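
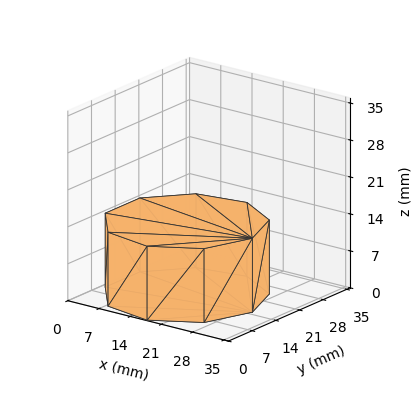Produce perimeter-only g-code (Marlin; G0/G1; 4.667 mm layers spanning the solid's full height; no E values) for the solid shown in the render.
Reading the render: the shape is a regular 9-sided prism (a cylinder approximated with 9 flat sides), circumscribed radius ≈ 15 mm, height ≈ 14 mm (dimensions read to the nearest mm from the axis ticks). For the g-code, the solid's height is divided into equal slices at the stated Δz and each level perimeter traced with G1 moves after a G0 lift.

; perimeter-only toolpath
G21 ; units = mm
G90 ; absolute positioning
G28 ; home
; layer 1
G0 Z4.667
G0 X30.000 Y15.000
G1 X26.491 Y24.642
G1 X17.605 Y29.772
G1 X7.500 Y27.990
G1 X0.905 Y20.130
G1 X0.905 Y9.870
G1 X7.500 Y2.010
G1 X17.605 Y0.228
G1 X26.491 Y5.358
G1 X30.000 Y15.000
; layer 2
G0 Z9.333
G0 X30.000 Y15.000
G1 X26.491 Y24.642
G1 X17.605 Y29.772
G1 X7.500 Y27.990
G1 X0.905 Y20.130
G1 X0.905 Y9.870
G1 X7.500 Y2.010
G1 X17.605 Y0.228
G1 X26.491 Y5.358
G1 X30.000 Y15.000
; layer 3
G0 Z14.000
G0 X30.000 Y15.000
G1 X26.491 Y24.642
G1 X17.605 Y29.772
G1 X7.500 Y27.990
G1 X0.905 Y20.130
G1 X0.905 Y9.870
G1 X7.500 Y2.010
G1 X17.605 Y0.228
G1 X26.491 Y5.358
G1 X30.000 Y15.000
M2 ; end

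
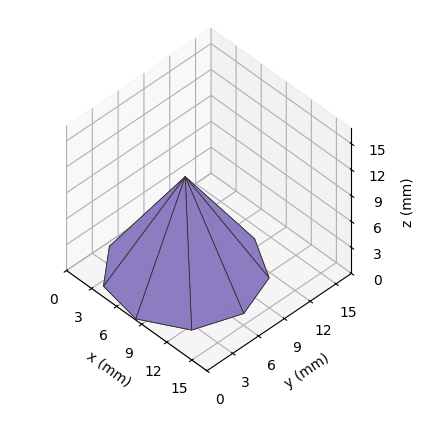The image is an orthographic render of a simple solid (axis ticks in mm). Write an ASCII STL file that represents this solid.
Reading the render: the shape is a regular 9-sided pyramid, base circumscribed radius ≈ 7 mm, apex at z ≈ 11 mm (dimensions read to the nearest mm from the axis ticks). For the STL, each face is triangulated and given an outward normal.

solid part
  facet normal 0.0000 0.0000 -1.0000
    outer loop
      vertex 8.2 13.9 0.0
      vertex 12.4 11.5 0.0
      vertex 14.0 7.0 0.0
    endloop
  endfacet
  facet normal 0.0000 0.0000 -1.0000
    outer loop
      vertex 3.5 13.1 0.0
      vertex 8.2 13.9 0.0
      vertex 14.0 7.0 0.0
    endloop
  endfacet
  facet normal 0.0000 0.0000 -1.0000
    outer loop
      vertex 0.4 9.4 0.0
      vertex 3.5 13.1 0.0
      vertex 14.0 7.0 0.0
    endloop
  endfacet
  facet normal 0.0000 0.0000 -1.0000
    outer loop
      vertex 0.4 4.6 0.0
      vertex 0.4 9.4 0.0
      vertex 14.0 7.0 0.0
    endloop
  endfacet
  facet normal 0.0000 0.0000 -1.0000
    outer loop
      vertex 3.5 0.9 0.0
      vertex 0.4 4.6 0.0
      vertex 14.0 7.0 0.0
    endloop
  endfacet
  facet normal 0.0000 0.0000 -1.0000
    outer loop
      vertex 8.2 0.1 0.0
      vertex 3.5 0.9 0.0
      vertex 14.0 7.0 0.0
    endloop
  endfacet
  facet normal 0.0000 0.0000 -1.0000
    outer loop
      vertex 12.4 2.5 0.0
      vertex 8.2 0.1 0.0
      vertex 14.0 7.0 0.0
    endloop
  endfacet
  facet normal 0.8081 0.2873 0.5142
    outer loop
      vertex 14.0 7.0 0.0
      vertex 12.4 11.5 0.0
      vertex 7.0 7.0 11.0
    endloop
  endfacet
  facet normal 0.4257 0.7449 0.5137
    outer loop
      vertex 12.4 11.5 0.0
      vertex 8.2 13.9 0.0
      vertex 7.0 7.0 11.0
    endloop
  endfacet
  facet normal -0.1439 0.8453 0.5145
    outer loop
      vertex 8.2 13.9 0.0
      vertex 3.5 13.1 0.0
      vertex 7.0 7.0 11.0
    endloop
  endfacet
  facet normal -0.6573 0.5507 0.5145
    outer loop
      vertex 3.5 13.1 0.0
      vertex 0.4 9.4 0.0
      vertex 7.0 7.0 11.0
    endloop
  endfacet
  facet normal -0.8575 0.0000 0.5145
    outer loop
      vertex 0.4 9.4 0.0
      vertex 0.4 4.6 0.0
      vertex 7.0 7.0 11.0
    endloop
  endfacet
  facet normal -0.6573 -0.5507 0.5145
    outer loop
      vertex 0.4 4.6 0.0
      vertex 3.5 0.9 0.0
      vertex 7.0 7.0 11.0
    endloop
  endfacet
  facet normal -0.1439 -0.8453 0.5145
    outer loop
      vertex 3.5 0.9 0.0
      vertex 8.2 0.1 0.0
      vertex 7.0 7.0 11.0
    endloop
  endfacet
  facet normal 0.4257 -0.7449 0.5137
    outer loop
      vertex 8.2 0.1 0.0
      vertex 12.4 2.5 0.0
      vertex 7.0 7.0 11.0
    endloop
  endfacet
  facet normal 0.8081 -0.2873 0.5142
    outer loop
      vertex 12.4 2.5 0.0
      vertex 14.0 7.0 0.0
      vertex 7.0 7.0 11.0
    endloop
  endfacet
endsolid part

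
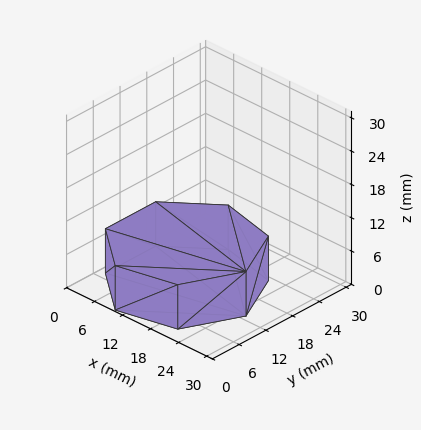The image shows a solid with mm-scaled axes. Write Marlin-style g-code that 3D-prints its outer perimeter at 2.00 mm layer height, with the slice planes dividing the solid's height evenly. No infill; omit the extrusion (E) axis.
Reading the render: the shape is a regular 7-sided prism (a cylinder approximated with 7 flat sides), circumscribed radius ≈ 13 mm, height ≈ 8 mm (dimensions read to the nearest mm from the axis ticks). For the g-code, the solid's height is divided into equal slices at the stated Δz and each level perimeter traced with G1 moves after a G0 lift.

; perimeter-only toolpath
G21 ; units = mm
G90 ; absolute positioning
G28 ; home
; layer 1
G0 Z2.00
G0 X26.00 Y13.00
G1 X21.11 Y23.16
G1 X10.11 Y25.67
G1 X1.29 Y18.64
G1 X1.29 Y7.36
G1 X10.11 Y0.33
G1 X21.11 Y2.84
G1 X26.00 Y13.00
; layer 2
G0 Z4.00
G0 X26.00 Y13.00
G1 X21.11 Y23.16
G1 X10.11 Y25.67
G1 X1.29 Y18.64
G1 X1.29 Y7.36
G1 X10.11 Y0.33
G1 X21.11 Y2.84
G1 X26.00 Y13.00
; layer 3
G0 Z6.00
G0 X26.00 Y13.00
G1 X21.11 Y23.16
G1 X10.11 Y25.67
G1 X1.29 Y18.64
G1 X1.29 Y7.36
G1 X10.11 Y0.33
G1 X21.11 Y2.84
G1 X26.00 Y13.00
; layer 4
G0 Z8.00
G0 X26.00 Y13.00
G1 X21.11 Y23.16
G1 X10.11 Y25.67
G1 X1.29 Y18.64
G1 X1.29 Y7.36
G1 X10.11 Y0.33
G1 X21.11 Y2.84
G1 X26.00 Y13.00
M2 ; end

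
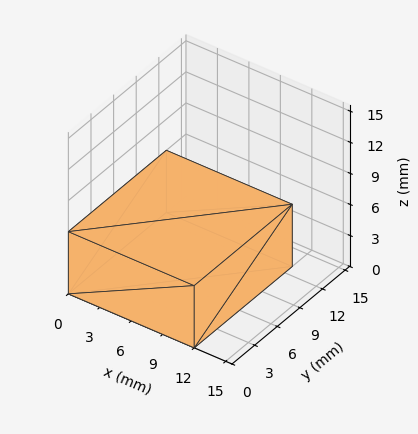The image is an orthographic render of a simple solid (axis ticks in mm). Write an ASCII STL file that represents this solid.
Reading the render: the shape is a rectangular box, roughly 12 × 13 mm footprint and 6 mm tall (dimensions read to the nearest mm from the axis ticks). For the STL, each face is triangulated and given an outward normal.

solid part
  facet normal 0.0000 0.0000 -1.0000
    outer loop
      vertex 12.0 13.0 0.0
      vertex 12.0 0.0 0.0
      vertex 0.0 0.0 0.0
    endloop
  endfacet
  facet normal 0.0000 0.0000 -1.0000
    outer loop
      vertex 0.0 13.0 0.0
      vertex 12.0 13.0 0.0
      vertex 0.0 0.0 0.0
    endloop
  endfacet
  facet normal 0.0000 0.0000 1.0000
    outer loop
      vertex 0.0 0.0 6.0
      vertex 12.0 0.0 6.0
      vertex 12.0 13.0 6.0
    endloop
  endfacet
  facet normal 0.0000 0.0000 1.0000
    outer loop
      vertex 0.0 0.0 6.0
      vertex 12.0 13.0 6.0
      vertex 0.0 13.0 6.0
    endloop
  endfacet
  facet normal 0.0000 -1.0000 0.0000
    outer loop
      vertex 0.0 0.0 0.0
      vertex 12.0 0.0 0.0
      vertex 12.0 0.0 6.0
    endloop
  endfacet
  facet normal 0.0000 -1.0000 0.0000
    outer loop
      vertex 0.0 0.0 0.0
      vertex 12.0 0.0 6.0
      vertex 0.0 0.0 6.0
    endloop
  endfacet
  facet normal 0.0000 1.0000 0.0000
    outer loop
      vertex 12.0 13.0 6.0
      vertex 12.0 13.0 0.0
      vertex 0.0 13.0 0.0
    endloop
  endfacet
  facet normal 0.0000 1.0000 0.0000
    outer loop
      vertex 0.0 13.0 6.0
      vertex 12.0 13.0 6.0
      vertex 0.0 13.0 0.0
    endloop
  endfacet
  facet normal -1.0000 0.0000 0.0000
    outer loop
      vertex 0.0 13.0 6.0
      vertex 0.0 13.0 0.0
      vertex 0.0 0.0 0.0
    endloop
  endfacet
  facet normal -1.0000 0.0000 0.0000
    outer loop
      vertex 0.0 0.0 6.0
      vertex 0.0 13.0 6.0
      vertex 0.0 0.0 0.0
    endloop
  endfacet
  facet normal 1.0000 0.0000 0.0000
    outer loop
      vertex 12.0 0.0 0.0
      vertex 12.0 13.0 0.0
      vertex 12.0 13.0 6.0
    endloop
  endfacet
  facet normal 1.0000 0.0000 0.0000
    outer loop
      vertex 12.0 0.0 0.0
      vertex 12.0 13.0 6.0
      vertex 12.0 0.0 6.0
    endloop
  endfacet
endsolid part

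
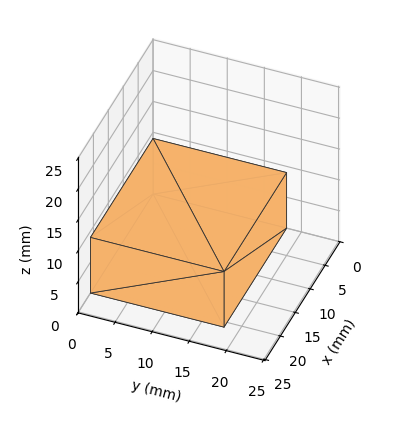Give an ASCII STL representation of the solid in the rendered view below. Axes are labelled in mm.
Reading the render: the shape is a rectangular box, roughly 21 × 18 mm footprint and 9 mm tall (dimensions read to the nearest mm from the axis ticks). For the STL, each face is triangulated and given an outward normal.

solid part
  facet normal 0.0000 0.0000 -1.0000
    outer loop
      vertex 21.00 18.00 0.00
      vertex 21.00 0.00 0.00
      vertex 0.00 0.00 0.00
    endloop
  endfacet
  facet normal 0.0000 0.0000 -1.0000
    outer loop
      vertex 0.00 18.00 0.00
      vertex 21.00 18.00 0.00
      vertex 0.00 0.00 0.00
    endloop
  endfacet
  facet normal 0.0000 0.0000 1.0000
    outer loop
      vertex 0.00 0.00 9.00
      vertex 21.00 0.00 9.00
      vertex 21.00 18.00 9.00
    endloop
  endfacet
  facet normal 0.0000 0.0000 1.0000
    outer loop
      vertex 0.00 0.00 9.00
      vertex 21.00 18.00 9.00
      vertex 0.00 18.00 9.00
    endloop
  endfacet
  facet normal 0.0000 -1.0000 0.0000
    outer loop
      vertex 0.00 0.00 0.00
      vertex 21.00 0.00 0.00
      vertex 21.00 0.00 9.00
    endloop
  endfacet
  facet normal 0.0000 -1.0000 0.0000
    outer loop
      vertex 0.00 0.00 0.00
      vertex 21.00 0.00 9.00
      vertex 0.00 0.00 9.00
    endloop
  endfacet
  facet normal 0.0000 1.0000 0.0000
    outer loop
      vertex 21.00 18.00 9.00
      vertex 21.00 18.00 0.00
      vertex 0.00 18.00 0.00
    endloop
  endfacet
  facet normal 0.0000 1.0000 0.0000
    outer loop
      vertex 0.00 18.00 9.00
      vertex 21.00 18.00 9.00
      vertex 0.00 18.00 0.00
    endloop
  endfacet
  facet normal -1.0000 0.0000 0.0000
    outer loop
      vertex 0.00 18.00 9.00
      vertex 0.00 18.00 0.00
      vertex 0.00 0.00 0.00
    endloop
  endfacet
  facet normal -1.0000 0.0000 0.0000
    outer loop
      vertex 0.00 0.00 9.00
      vertex 0.00 18.00 9.00
      vertex 0.00 0.00 0.00
    endloop
  endfacet
  facet normal 1.0000 0.0000 0.0000
    outer loop
      vertex 21.00 0.00 0.00
      vertex 21.00 18.00 0.00
      vertex 21.00 18.00 9.00
    endloop
  endfacet
  facet normal 1.0000 0.0000 0.0000
    outer loop
      vertex 21.00 0.00 0.00
      vertex 21.00 18.00 9.00
      vertex 21.00 0.00 9.00
    endloop
  endfacet
endsolid part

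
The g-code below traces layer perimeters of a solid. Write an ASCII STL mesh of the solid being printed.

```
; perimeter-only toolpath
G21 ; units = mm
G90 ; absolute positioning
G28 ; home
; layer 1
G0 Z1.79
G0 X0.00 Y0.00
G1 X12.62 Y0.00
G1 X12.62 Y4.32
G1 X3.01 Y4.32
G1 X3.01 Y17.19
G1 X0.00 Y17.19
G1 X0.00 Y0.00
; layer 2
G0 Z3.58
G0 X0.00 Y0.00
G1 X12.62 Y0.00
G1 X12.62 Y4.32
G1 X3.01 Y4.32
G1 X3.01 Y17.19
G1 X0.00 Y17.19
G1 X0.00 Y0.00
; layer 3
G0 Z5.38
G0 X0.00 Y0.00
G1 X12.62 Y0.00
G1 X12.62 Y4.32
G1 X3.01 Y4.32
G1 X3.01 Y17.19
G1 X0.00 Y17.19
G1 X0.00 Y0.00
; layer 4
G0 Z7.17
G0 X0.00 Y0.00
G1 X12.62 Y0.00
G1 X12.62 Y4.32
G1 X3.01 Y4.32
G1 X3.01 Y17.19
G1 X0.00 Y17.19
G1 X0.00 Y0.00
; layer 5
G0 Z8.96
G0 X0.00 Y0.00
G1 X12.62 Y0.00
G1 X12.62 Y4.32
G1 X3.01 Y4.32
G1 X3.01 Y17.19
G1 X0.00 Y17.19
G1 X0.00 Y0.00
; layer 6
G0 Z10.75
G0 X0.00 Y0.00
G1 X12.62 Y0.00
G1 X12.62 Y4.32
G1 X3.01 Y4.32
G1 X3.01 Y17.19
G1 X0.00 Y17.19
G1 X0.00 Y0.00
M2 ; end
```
solid part
  facet normal 0.0000 0.0000 -1.0000
    outer loop
      vertex 12.62 4.32 0.00
      vertex 12.62 0.00 0.00
      vertex 0.00 0.00 0.00
    endloop
  endfacet
  facet normal 0.0000 0.0000 -1.0000
    outer loop
      vertex 3.01 4.32 0.00
      vertex 12.62 4.32 0.00
      vertex 0.00 0.00 0.00
    endloop
  endfacet
  facet normal 0.0000 0.0000 -1.0000
    outer loop
      vertex 3.01 17.19 0.00
      vertex 3.01 4.32 0.00
      vertex 0.00 0.00 0.00
    endloop
  endfacet
  facet normal 0.0000 0.0000 -1.0000
    outer loop
      vertex 0.00 17.19 0.00
      vertex 3.01 17.19 0.00
      vertex 0.00 0.00 0.00
    endloop
  endfacet
  facet normal 0.0000 0.0000 1.0000
    outer loop
      vertex 0.00 0.00 10.75
      vertex 12.62 0.00 10.75
      vertex 12.62 4.32 10.75
    endloop
  endfacet
  facet normal 0.0000 0.0000 1.0000
    outer loop
      vertex 0.00 0.00 10.75
      vertex 12.62 4.32 10.75
      vertex 3.01 4.32 10.75
    endloop
  endfacet
  facet normal 0.0000 0.0000 1.0000
    outer loop
      vertex 0.00 0.00 10.75
      vertex 3.01 4.32 10.75
      vertex 3.01 17.19 10.75
    endloop
  endfacet
  facet normal 0.0000 0.0000 1.0000
    outer loop
      vertex 0.00 0.00 10.75
      vertex 3.01 17.19 10.75
      vertex 0.00 17.19 10.75
    endloop
  endfacet
  facet normal 0.0000 -1.0000 0.0000
    outer loop
      vertex 0.00 0.00 0.00
      vertex 12.62 0.00 0.00
      vertex 12.62 0.00 10.75
    endloop
  endfacet
  facet normal 0.0000 -1.0000 0.0000
    outer loop
      vertex 0.00 0.00 0.00
      vertex 12.62 0.00 10.75
      vertex 0.00 0.00 10.75
    endloop
  endfacet
  facet normal 1.0000 0.0000 0.0000
    outer loop
      vertex 12.62 0.00 0.00
      vertex 12.62 4.32 0.00
      vertex 12.62 4.32 10.75
    endloop
  endfacet
  facet normal 1.0000 0.0000 0.0000
    outer loop
      vertex 12.62 0.00 0.00
      vertex 12.62 4.32 10.75
      vertex 12.62 0.00 10.75
    endloop
  endfacet
  facet normal 0.0000 1.0000 0.0000
    outer loop
      vertex 12.62 4.32 0.00
      vertex 3.01 4.32 0.00
      vertex 3.01 4.32 10.75
    endloop
  endfacet
  facet normal 0.0000 1.0000 0.0000
    outer loop
      vertex 12.62 4.32 0.00
      vertex 3.01 4.32 10.75
      vertex 12.62 4.32 10.75
    endloop
  endfacet
  facet normal 1.0000 0.0000 0.0000
    outer loop
      vertex 3.01 4.32 0.00
      vertex 3.01 17.19 0.00
      vertex 3.01 17.19 10.75
    endloop
  endfacet
  facet normal 1.0000 0.0000 0.0000
    outer loop
      vertex 3.01 4.32 0.00
      vertex 3.01 17.19 10.75
      vertex 3.01 4.32 10.75
    endloop
  endfacet
  facet normal 0.0000 1.0000 0.0000
    outer loop
      vertex 3.01 17.19 0.00
      vertex 0.00 17.19 0.00
      vertex 0.00 17.19 10.75
    endloop
  endfacet
  facet normal 0.0000 1.0000 0.0000
    outer loop
      vertex 3.01 17.19 0.00
      vertex 0.00 17.19 10.75
      vertex 3.01 17.19 10.75
    endloop
  endfacet
  facet normal -1.0000 0.0000 0.0000
    outer loop
      vertex 0.00 17.19 0.00
      vertex 0.00 0.00 0.00
      vertex 0.00 0.00 10.75
    endloop
  endfacet
  facet normal -1.0000 0.0000 0.0000
    outer loop
      vertex 0.00 17.19 0.00
      vertex 0.00 0.00 10.75
      vertex 0.00 17.19 10.75
    endloop
  endfacet
endsolid part

The G0 Z moves step by Δz≈1.79 mm. Every layer's G1 loop is the same polygon, so the solid is a straight extrusion of it from z=0 to z≈10.8. Closing with flat bottom and top caps and triangulating gives 20 facets — an L-shaped prism: outer 12.6 × 17.2 mm, arm thicknesses ≈ 4.32 mm (horizontal) and 3.01 mm (vertical), extruded 10.8 mm in z.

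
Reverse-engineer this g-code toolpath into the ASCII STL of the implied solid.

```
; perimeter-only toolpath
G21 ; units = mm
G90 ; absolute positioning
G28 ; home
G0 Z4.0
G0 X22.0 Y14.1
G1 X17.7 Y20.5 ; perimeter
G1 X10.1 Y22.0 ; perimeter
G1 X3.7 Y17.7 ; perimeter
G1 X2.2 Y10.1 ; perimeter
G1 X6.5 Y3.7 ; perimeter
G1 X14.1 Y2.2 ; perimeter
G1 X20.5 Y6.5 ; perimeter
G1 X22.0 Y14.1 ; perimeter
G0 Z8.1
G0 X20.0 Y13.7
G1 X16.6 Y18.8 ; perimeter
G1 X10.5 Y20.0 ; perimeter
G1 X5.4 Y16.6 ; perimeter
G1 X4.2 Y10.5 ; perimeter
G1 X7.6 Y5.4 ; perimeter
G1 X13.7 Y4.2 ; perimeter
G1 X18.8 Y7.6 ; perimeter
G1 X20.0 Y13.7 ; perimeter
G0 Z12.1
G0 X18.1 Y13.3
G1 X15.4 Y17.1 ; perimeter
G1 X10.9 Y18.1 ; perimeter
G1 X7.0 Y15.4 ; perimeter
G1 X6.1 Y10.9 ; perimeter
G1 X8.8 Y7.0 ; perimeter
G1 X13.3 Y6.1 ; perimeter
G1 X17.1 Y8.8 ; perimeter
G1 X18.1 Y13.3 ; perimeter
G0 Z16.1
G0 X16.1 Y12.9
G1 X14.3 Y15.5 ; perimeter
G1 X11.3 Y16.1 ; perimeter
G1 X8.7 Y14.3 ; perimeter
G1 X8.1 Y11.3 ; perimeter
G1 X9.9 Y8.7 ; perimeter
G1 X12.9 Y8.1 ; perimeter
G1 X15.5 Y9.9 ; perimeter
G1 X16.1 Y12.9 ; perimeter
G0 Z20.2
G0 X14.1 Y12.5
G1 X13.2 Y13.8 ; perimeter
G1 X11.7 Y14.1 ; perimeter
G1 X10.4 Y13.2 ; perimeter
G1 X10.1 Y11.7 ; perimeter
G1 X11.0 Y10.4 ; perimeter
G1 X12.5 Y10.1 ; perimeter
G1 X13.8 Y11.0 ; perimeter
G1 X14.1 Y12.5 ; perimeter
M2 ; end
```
solid part
  facet normal 0.0000 0.0000 -1.0000
    outer loop
      vertex 9.7 24.0 0.0
      vertex 18.8 22.2 0.0
      vertex 24.0 14.5 0.0
    endloop
  endfacet
  facet normal 0.0000 0.0000 -1.0000
    outer loop
      vertex 2.0 18.8 0.0
      vertex 9.7 24.0 0.0
      vertex 24.0 14.5 0.0
    endloop
  endfacet
  facet normal 0.0000 0.0000 -1.0000
    outer loop
      vertex 0.2 9.7 0.0
      vertex 2.0 18.8 0.0
      vertex 24.0 14.5 0.0
    endloop
  endfacet
  facet normal 0.0000 0.0000 -1.0000
    outer loop
      vertex 5.4 2.0 0.0
      vertex 0.2 9.7 0.0
      vertex 24.0 14.5 0.0
    endloop
  endfacet
  facet normal 0.0000 0.0000 -1.0000
    outer loop
      vertex 14.5 0.2 0.0
      vertex 5.4 2.0 0.0
      vertex 24.0 14.5 0.0
    endloop
  endfacet
  facet normal 0.0000 0.0000 -1.0000
    outer loop
      vertex 22.2 5.4 0.0
      vertex 14.5 0.2 0.0
      vertex 24.0 14.5 0.0
    endloop
  endfacet
  facet normal 0.7520 0.5079 0.4202
    outer loop
      vertex 24.0 14.5 0.0
      vertex 18.8 22.2 0.0
      vertex 12.1 12.1 24.2
    endloop
  endfacet
  facet normal 0.1761 0.8902 0.4203
    outer loop
      vertex 18.8 22.2 0.0
      vertex 9.7 24.0 0.0
      vertex 12.1 12.1 24.2
    endloop
  endfacet
  facet normal -0.5079 0.7520 0.4202
    outer loop
      vertex 9.7 24.0 0.0
      vertex 2.0 18.8 0.0
      vertex 12.1 12.1 24.2
    endloop
  endfacet
  facet normal -0.8902 0.1761 0.4203
    outer loop
      vertex 2.0 18.8 0.0
      vertex 0.2 9.7 0.0
      vertex 12.1 12.1 24.2
    endloop
  endfacet
  facet normal -0.7520 -0.5079 0.4202
    outer loop
      vertex 0.2 9.7 0.0
      vertex 5.4 2.0 0.0
      vertex 12.1 12.1 24.2
    endloop
  endfacet
  facet normal -0.1761 -0.8902 0.4203
    outer loop
      vertex 5.4 2.0 0.0
      vertex 14.5 0.2 0.0
      vertex 12.1 12.1 24.2
    endloop
  endfacet
  facet normal 0.5079 -0.7520 0.4202
    outer loop
      vertex 14.5 0.2 0.0
      vertex 22.2 5.4 0.0
      vertex 12.1 12.1 24.2
    endloop
  endfacet
  facet normal 0.8902 -0.1761 0.4203
    outer loop
      vertex 22.2 5.4 0.0
      vertex 24.0 14.5 0.0
      vertex 12.1 12.1 24.2
    endloop
  endfacet
endsolid part

The G0 Z moves step by Δz≈4.0 mm. The G1 loops shrink linearly with z, so the solid tapers from its base footprint up to z≈24.2. Closing with a flat bottom cap and the tapered top and triangulating gives 14 facets — a regular 8-sided pyramid, base circumscribed radius ≈ 12.1 mm, apex at z ≈ 24.2 mm.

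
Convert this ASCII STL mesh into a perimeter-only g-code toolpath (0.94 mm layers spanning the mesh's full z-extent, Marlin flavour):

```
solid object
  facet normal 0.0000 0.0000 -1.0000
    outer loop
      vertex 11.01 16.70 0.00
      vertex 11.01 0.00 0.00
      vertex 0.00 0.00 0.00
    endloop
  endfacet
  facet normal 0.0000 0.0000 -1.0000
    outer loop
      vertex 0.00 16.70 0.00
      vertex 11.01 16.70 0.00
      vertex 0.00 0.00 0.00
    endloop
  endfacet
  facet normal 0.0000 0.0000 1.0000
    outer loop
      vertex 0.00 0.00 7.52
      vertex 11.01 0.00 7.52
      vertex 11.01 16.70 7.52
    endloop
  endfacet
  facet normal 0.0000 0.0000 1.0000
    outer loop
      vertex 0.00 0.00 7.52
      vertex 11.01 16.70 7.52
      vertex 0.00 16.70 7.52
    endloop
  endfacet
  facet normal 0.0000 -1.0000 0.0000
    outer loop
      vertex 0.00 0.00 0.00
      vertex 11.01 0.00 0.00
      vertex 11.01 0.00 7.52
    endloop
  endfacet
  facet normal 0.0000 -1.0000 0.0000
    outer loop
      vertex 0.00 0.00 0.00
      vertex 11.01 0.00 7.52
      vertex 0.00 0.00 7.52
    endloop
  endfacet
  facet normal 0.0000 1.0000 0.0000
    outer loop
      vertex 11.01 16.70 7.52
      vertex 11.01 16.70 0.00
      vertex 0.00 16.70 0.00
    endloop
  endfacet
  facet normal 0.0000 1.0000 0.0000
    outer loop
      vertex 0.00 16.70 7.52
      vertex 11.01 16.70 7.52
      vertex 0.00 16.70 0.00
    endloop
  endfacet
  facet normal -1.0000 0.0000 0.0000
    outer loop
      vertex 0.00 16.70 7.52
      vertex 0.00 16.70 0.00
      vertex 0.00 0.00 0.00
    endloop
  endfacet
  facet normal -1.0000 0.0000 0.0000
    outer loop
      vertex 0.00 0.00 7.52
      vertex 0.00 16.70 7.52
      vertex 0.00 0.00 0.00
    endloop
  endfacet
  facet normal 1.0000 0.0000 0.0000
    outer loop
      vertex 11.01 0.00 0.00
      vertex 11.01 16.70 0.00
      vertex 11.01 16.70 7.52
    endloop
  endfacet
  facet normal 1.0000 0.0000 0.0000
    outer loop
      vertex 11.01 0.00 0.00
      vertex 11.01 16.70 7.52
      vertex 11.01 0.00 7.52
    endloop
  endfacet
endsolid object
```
; perimeter-only toolpath
G21 ; units = mm
G90 ; absolute positioning
G28 ; home
; layer 1
G0 Z0.94
G0 X0.00 Y0.00
G1 X11.01 Y0.00
G1 X11.01 Y16.70
G1 X0.00 Y16.70
G1 X0.00 Y0.00
; layer 2
G0 Z1.88
G0 X0.00 Y0.00
G1 X11.01 Y0.00
G1 X11.01 Y16.70
G1 X0.00 Y16.70
G1 X0.00 Y0.00
; layer 3
G0 Z2.82
G0 X0.00 Y0.00
G1 X11.01 Y0.00
G1 X11.01 Y16.70
G1 X0.00 Y16.70
G1 X0.00 Y0.00
; layer 4
G0 Z3.76
G0 X0.00 Y0.00
G1 X11.01 Y0.00
G1 X11.01 Y16.70
G1 X0.00 Y16.70
G1 X0.00 Y0.00
; layer 5
G0 Z4.70
G0 X0.00 Y0.00
G1 X11.01 Y0.00
G1 X11.01 Y16.70
G1 X0.00 Y16.70
G1 X0.00 Y0.00
; layer 6
G0 Z5.64
G0 X0.00 Y0.00
G1 X11.01 Y0.00
G1 X11.01 Y16.70
G1 X0.00 Y16.70
G1 X0.00 Y0.00
; layer 7
G0 Z6.58
G0 X0.00 Y0.00
G1 X11.01 Y0.00
G1 X11.01 Y16.70
G1 X0.00 Y16.70
G1 X0.00 Y0.00
; layer 8
G0 Z7.52
G0 X0.00 Y0.00
G1 X11.01 Y0.00
G1 X11.01 Y16.70
G1 X0.00 Y16.70
G1 X0.00 Y0.00
M2 ; end

The solid is a rectangular box, roughly 11 × 16.7 mm footprint and 7.52 mm tall. Slicing at Δz = 0.94 mm — 8 equal slices spanning the solid's height, so layer i sits at z = i·h/8 — gives 8 non-empty perimeters. Each is a 4-segment closed polygon; G0 lifts to the layer z and rapids to the start vertex, then G1 traces the edges.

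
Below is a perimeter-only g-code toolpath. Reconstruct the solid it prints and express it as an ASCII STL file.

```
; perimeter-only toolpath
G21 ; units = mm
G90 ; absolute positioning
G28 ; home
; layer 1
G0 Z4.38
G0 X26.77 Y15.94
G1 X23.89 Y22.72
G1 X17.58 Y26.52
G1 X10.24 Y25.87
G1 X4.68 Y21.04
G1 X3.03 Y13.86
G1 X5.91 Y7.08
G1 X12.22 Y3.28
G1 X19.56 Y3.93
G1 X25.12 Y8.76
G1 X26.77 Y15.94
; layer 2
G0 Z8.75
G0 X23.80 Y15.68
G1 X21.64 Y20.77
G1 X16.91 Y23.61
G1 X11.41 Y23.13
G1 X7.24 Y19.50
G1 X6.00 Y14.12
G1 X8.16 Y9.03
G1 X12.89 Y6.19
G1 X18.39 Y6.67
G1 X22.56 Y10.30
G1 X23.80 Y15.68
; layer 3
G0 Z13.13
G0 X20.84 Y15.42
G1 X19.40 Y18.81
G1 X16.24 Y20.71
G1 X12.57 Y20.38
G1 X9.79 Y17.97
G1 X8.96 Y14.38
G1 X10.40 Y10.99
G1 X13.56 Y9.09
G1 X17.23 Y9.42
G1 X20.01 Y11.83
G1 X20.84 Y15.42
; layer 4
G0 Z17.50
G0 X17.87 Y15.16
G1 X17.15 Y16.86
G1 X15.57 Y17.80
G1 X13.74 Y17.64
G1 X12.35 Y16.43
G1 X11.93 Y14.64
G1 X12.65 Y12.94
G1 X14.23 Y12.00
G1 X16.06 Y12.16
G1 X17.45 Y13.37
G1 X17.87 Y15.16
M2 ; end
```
solid part
  facet normal 0.0000 0.0000 -1.0000
    outer loop
      vertex 18.25 29.42 0.00
      vertex 26.14 24.68 0.00
      vertex 29.74 16.20 0.00
    endloop
  endfacet
  facet normal 0.0000 0.0000 -1.0000
    outer loop
      vertex 9.08 28.61 0.00
      vertex 18.25 29.42 0.00
      vertex 29.74 16.20 0.00
    endloop
  endfacet
  facet normal 0.0000 0.0000 -1.0000
    outer loop
      vertex 2.13 22.57 0.00
      vertex 9.08 28.61 0.00
      vertex 29.74 16.20 0.00
    endloop
  endfacet
  facet normal 0.0000 0.0000 -1.0000
    outer loop
      vertex 0.06 13.60 0.00
      vertex 2.13 22.57 0.00
      vertex 29.74 16.20 0.00
    endloop
  endfacet
  facet normal 0.0000 0.0000 -1.0000
    outer loop
      vertex 3.66 5.12 0.00
      vertex 0.06 13.60 0.00
      vertex 29.74 16.20 0.00
    endloop
  endfacet
  facet normal 0.0000 0.0000 -1.0000
    outer loop
      vertex 11.55 0.38 0.00
      vertex 3.66 5.12 0.00
      vertex 29.74 16.20 0.00
    endloop
  endfacet
  facet normal 0.0000 0.0000 -1.0000
    outer loop
      vertex 20.72 1.19 0.00
      vertex 11.55 0.38 0.00
      vertex 29.74 16.20 0.00
    endloop
  endfacet
  facet normal 0.0000 0.0000 -1.0000
    outer loop
      vertex 27.67 7.23 0.00
      vertex 20.72 1.19 0.00
      vertex 29.74 16.20 0.00
    endloop
  endfacet
  facet normal 0.7726 0.3280 0.5435
    outer loop
      vertex 29.74 16.20 0.00
      vertex 26.14 24.68 0.00
      vertex 14.90 14.90 21.88
    endloop
  endfacet
  facet normal 0.4322 0.7195 0.5436
    outer loop
      vertex 26.14 24.68 0.00
      vertex 18.25 29.42 0.00
      vertex 14.90 14.90 21.88
    endloop
  endfacet
  facet normal -0.0739 0.8361 0.5436
    outer loop
      vertex 18.25 29.42 0.00
      vertex 9.08 28.61 0.00
      vertex 14.90 14.90 21.88
    endloop
  endfacet
  facet normal -0.5506 0.6336 0.5435
    outer loop
      vertex 9.08 28.61 0.00
      vertex 2.13 22.57 0.00
      vertex 14.90 14.90 21.88
    endloop
  endfacet
  facet normal -0.8179 0.1887 0.5435
    outer loop
      vertex 2.13 22.57 0.00
      vertex 0.06 13.60 0.00
      vertex 14.90 14.90 21.88
    endloop
  endfacet
  facet normal -0.7726 -0.3280 0.5435
    outer loop
      vertex 0.06 13.60 0.00
      vertex 3.66 5.12 0.00
      vertex 14.90 14.90 21.88
    endloop
  endfacet
  facet normal -0.4322 -0.7195 0.5436
    outer loop
      vertex 3.66 5.12 0.00
      vertex 11.55 0.38 0.00
      vertex 14.90 14.90 21.88
    endloop
  endfacet
  facet normal 0.0739 -0.8361 0.5436
    outer loop
      vertex 11.55 0.38 0.00
      vertex 20.72 1.19 0.00
      vertex 14.90 14.90 21.88
    endloop
  endfacet
  facet normal 0.5506 -0.6336 0.5435
    outer loop
      vertex 20.72 1.19 0.00
      vertex 27.67 7.23 0.00
      vertex 14.90 14.90 21.88
    endloop
  endfacet
  facet normal 0.8179 -0.1887 0.5435
    outer loop
      vertex 27.67 7.23 0.00
      vertex 29.74 16.20 0.00
      vertex 14.90 14.90 21.88
    endloop
  endfacet
endsolid part

The G0 Z moves step by Δz≈4.38 mm. The G1 loops shrink linearly with z, so the solid tapers from its base footprint up to z≈21.9. Closing with a flat bottom cap and the tapered top and triangulating gives 18 facets — a regular 10-sided pyramid, base circumscribed radius ≈ 14.9 mm, apex at z ≈ 21.9 mm.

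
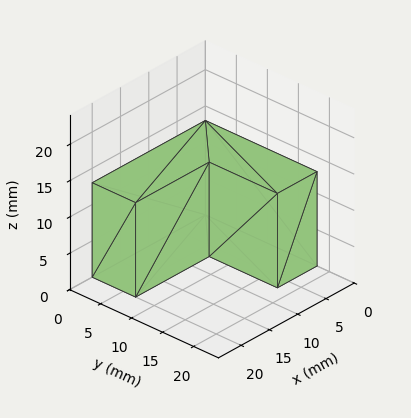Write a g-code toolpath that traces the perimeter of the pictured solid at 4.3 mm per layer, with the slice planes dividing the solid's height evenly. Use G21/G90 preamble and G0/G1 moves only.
Reading the render: the shape is an L-shaped prism: outer 20 × 18 mm, arm thicknesses ≈ 7 mm (horizontal) and 7 mm (vertical), extruded 13 mm in z (dimensions read to the nearest mm from the axis ticks). For the g-code, the solid's height is divided into equal slices at the stated Δz and each level perimeter traced with G1 moves after a G0 lift.

; perimeter-only toolpath
G21 ; units = mm
G90 ; absolute positioning
G28 ; home
; layer 1
G0 Z4.3
G0 X0.0 Y0.0
G1 X20.0 Y0.0
G1 X20.0 Y7.0
G1 X7.0 Y7.0
G1 X7.0 Y18.0
G1 X0.0 Y18.0
G1 X0.0 Y0.0
; layer 2
G0 Z8.7
G0 X0.0 Y0.0
G1 X20.0 Y0.0
G1 X20.0 Y7.0
G1 X7.0 Y7.0
G1 X7.0 Y18.0
G1 X0.0 Y18.0
G1 X0.0 Y0.0
; layer 3
G0 Z13.0
G0 X0.0 Y0.0
G1 X20.0 Y0.0
G1 X20.0 Y7.0
G1 X7.0 Y7.0
G1 X7.0 Y18.0
G1 X0.0 Y18.0
G1 X0.0 Y0.0
M2 ; end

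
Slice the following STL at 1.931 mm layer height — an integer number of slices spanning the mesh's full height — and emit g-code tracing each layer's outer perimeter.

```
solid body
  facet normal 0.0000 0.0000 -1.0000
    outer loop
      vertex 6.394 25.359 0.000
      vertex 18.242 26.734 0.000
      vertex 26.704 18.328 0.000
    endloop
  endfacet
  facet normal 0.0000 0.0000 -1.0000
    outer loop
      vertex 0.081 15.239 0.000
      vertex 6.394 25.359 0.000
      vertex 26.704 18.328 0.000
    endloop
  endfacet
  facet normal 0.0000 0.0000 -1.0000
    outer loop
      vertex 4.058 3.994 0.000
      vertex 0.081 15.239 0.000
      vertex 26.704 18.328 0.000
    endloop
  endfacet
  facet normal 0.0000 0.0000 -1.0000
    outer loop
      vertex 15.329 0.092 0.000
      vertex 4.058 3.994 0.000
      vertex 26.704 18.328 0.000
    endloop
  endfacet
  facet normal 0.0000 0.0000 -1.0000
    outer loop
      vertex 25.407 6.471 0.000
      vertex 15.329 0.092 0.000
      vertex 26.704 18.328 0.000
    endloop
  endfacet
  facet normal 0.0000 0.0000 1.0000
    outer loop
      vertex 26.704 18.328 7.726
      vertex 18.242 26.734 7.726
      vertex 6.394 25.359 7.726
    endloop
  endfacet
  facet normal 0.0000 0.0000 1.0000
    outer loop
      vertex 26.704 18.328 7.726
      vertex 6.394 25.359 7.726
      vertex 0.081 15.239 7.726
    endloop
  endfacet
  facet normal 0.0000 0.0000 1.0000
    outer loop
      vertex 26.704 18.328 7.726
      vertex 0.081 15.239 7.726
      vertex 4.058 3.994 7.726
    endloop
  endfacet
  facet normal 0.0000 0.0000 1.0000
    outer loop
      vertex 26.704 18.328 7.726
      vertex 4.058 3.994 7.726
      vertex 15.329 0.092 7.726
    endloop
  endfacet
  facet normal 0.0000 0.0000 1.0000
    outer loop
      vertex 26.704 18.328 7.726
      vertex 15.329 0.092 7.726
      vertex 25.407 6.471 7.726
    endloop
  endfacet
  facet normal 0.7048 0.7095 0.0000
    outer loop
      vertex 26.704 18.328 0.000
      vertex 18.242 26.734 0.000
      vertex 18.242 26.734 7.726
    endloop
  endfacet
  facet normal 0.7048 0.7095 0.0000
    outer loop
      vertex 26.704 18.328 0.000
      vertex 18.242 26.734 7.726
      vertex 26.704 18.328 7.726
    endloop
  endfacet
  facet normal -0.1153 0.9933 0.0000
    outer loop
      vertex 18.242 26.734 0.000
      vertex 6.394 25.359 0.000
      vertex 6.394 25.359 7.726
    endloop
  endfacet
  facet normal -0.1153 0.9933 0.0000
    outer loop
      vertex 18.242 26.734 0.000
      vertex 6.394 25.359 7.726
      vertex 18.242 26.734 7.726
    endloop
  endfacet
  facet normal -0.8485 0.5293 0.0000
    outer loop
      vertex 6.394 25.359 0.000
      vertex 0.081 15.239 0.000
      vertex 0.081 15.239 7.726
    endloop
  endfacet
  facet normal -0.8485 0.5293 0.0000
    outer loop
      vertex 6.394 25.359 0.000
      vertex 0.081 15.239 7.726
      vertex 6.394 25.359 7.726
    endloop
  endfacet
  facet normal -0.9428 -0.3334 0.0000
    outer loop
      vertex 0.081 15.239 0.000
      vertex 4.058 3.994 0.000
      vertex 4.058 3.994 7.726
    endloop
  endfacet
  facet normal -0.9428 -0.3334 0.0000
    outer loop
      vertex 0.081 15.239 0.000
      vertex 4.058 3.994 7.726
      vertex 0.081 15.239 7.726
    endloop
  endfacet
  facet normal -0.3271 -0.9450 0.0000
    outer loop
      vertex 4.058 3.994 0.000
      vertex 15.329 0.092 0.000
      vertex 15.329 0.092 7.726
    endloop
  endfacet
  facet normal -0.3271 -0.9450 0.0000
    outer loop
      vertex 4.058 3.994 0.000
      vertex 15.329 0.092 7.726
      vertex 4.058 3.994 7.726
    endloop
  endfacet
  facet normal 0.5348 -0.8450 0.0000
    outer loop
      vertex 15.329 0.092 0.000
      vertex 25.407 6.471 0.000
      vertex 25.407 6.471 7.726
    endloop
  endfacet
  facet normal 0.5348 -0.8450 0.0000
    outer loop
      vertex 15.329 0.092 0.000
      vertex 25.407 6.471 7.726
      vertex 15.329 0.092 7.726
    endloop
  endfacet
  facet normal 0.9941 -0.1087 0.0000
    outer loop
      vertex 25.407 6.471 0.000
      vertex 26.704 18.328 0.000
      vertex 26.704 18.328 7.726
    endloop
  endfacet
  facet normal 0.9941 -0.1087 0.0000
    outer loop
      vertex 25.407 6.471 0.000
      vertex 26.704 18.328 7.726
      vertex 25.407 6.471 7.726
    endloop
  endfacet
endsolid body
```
; perimeter-only toolpath
G21 ; units = mm
G90 ; absolute positioning
G28 ; home
; layer 1
G0 Z1.931
G0 X26.704 Y18.328
G1 X18.242 Y26.734
G1 X6.394 Y25.359
G1 X0.081 Y15.239
G1 X4.058 Y3.994
G1 X15.329 Y0.092
G1 X25.407 Y6.471
G1 X26.704 Y18.328
; layer 2
G0 Z3.863
G0 X26.704 Y18.328
G1 X18.242 Y26.734
G1 X6.394 Y25.359
G1 X0.081 Y15.239
G1 X4.058 Y3.994
G1 X15.329 Y0.092
G1 X25.407 Y6.471
G1 X26.704 Y18.328
; layer 3
G0 Z5.795
G0 X26.704 Y18.328
G1 X18.242 Y26.734
G1 X6.394 Y25.359
G1 X0.081 Y15.239
G1 X4.058 Y3.994
G1 X15.329 Y0.092
G1 X25.407 Y6.471
G1 X26.704 Y18.328
; layer 4
G0 Z7.726
G0 X26.704 Y18.328
G1 X18.242 Y26.734
G1 X6.394 Y25.359
G1 X0.081 Y15.239
G1 X4.058 Y3.994
G1 X15.329 Y0.092
G1 X25.407 Y6.471
G1 X26.704 Y18.328
M2 ; end

The solid is a regular 7-sided prism (a cylinder approximated with 7 flat sides), circumscribed radius ≈ 13.7 mm, height ≈ 7.73 mm. Slicing at Δz = 1.931 mm — 4 equal slices spanning the solid's height, so layer i sits at z = i·h/4 — gives 4 non-empty perimeters. Each is a 7-segment closed polygon; G0 lifts to the layer z and rapids to the start vertex, then G1 traces the edges.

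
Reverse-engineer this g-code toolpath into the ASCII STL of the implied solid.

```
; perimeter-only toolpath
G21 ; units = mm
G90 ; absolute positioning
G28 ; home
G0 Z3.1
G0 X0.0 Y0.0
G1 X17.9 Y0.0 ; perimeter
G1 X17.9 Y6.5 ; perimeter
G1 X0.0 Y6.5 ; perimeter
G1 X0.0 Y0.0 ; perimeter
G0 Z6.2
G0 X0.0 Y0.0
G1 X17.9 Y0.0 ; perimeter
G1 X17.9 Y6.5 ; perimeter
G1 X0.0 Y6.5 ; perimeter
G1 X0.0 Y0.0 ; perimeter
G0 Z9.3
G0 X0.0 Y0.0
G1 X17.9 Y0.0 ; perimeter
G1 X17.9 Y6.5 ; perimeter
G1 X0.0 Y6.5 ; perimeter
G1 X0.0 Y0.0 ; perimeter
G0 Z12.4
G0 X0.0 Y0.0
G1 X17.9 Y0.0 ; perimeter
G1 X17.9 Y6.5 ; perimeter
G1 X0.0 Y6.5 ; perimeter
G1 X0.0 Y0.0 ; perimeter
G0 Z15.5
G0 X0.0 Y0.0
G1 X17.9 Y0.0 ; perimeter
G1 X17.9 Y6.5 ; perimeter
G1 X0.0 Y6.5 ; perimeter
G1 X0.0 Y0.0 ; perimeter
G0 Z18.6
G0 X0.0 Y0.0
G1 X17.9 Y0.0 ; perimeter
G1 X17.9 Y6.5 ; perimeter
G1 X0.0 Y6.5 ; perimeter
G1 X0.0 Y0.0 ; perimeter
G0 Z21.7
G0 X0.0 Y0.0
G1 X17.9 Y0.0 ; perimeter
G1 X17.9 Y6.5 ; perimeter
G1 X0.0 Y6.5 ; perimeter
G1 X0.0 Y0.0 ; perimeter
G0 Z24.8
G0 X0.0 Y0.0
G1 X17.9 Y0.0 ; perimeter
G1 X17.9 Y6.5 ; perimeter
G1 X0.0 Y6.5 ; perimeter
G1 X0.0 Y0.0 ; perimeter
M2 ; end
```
solid part
  facet normal 0.0000 0.0000 -1.0000
    outer loop
      vertex 17.9 6.5 0.0
      vertex 17.9 0.0 0.0
      vertex 0.0 0.0 0.0
    endloop
  endfacet
  facet normal 0.0000 0.0000 -1.0000
    outer loop
      vertex 0.0 6.5 0.0
      vertex 17.9 6.5 0.0
      vertex 0.0 0.0 0.0
    endloop
  endfacet
  facet normal 0.0000 0.0000 1.0000
    outer loop
      vertex 0.0 0.0 24.8
      vertex 17.9 0.0 24.8
      vertex 17.9 6.5 24.8
    endloop
  endfacet
  facet normal 0.0000 0.0000 1.0000
    outer loop
      vertex 0.0 0.0 24.8
      vertex 17.9 6.5 24.8
      vertex 0.0 6.5 24.8
    endloop
  endfacet
  facet normal 0.0000 -1.0000 0.0000
    outer loop
      vertex 0.0 0.0 0.0
      vertex 17.9 0.0 0.0
      vertex 17.9 0.0 24.8
    endloop
  endfacet
  facet normal 0.0000 -1.0000 0.0000
    outer loop
      vertex 0.0 0.0 0.0
      vertex 17.9 0.0 24.8
      vertex 0.0 0.0 24.8
    endloop
  endfacet
  facet normal 0.0000 1.0000 0.0000
    outer loop
      vertex 17.9 6.5 24.8
      vertex 17.9 6.5 0.0
      vertex 0.0 6.5 0.0
    endloop
  endfacet
  facet normal 0.0000 1.0000 0.0000
    outer loop
      vertex 0.0 6.5 24.8
      vertex 17.9 6.5 24.8
      vertex 0.0 6.5 0.0
    endloop
  endfacet
  facet normal -1.0000 0.0000 0.0000
    outer loop
      vertex 0.0 6.5 24.8
      vertex 0.0 6.5 0.0
      vertex 0.0 0.0 0.0
    endloop
  endfacet
  facet normal -1.0000 0.0000 0.0000
    outer loop
      vertex 0.0 0.0 24.8
      vertex 0.0 6.5 24.8
      vertex 0.0 0.0 0.0
    endloop
  endfacet
  facet normal 1.0000 0.0000 0.0000
    outer loop
      vertex 17.9 0.0 0.0
      vertex 17.9 6.5 0.0
      vertex 17.9 6.5 24.8
    endloop
  endfacet
  facet normal 1.0000 0.0000 0.0000
    outer loop
      vertex 17.9 0.0 0.0
      vertex 17.9 6.5 24.8
      vertex 17.9 0.0 24.8
    endloop
  endfacet
endsolid part

The G0 Z moves step by Δz≈3.1 mm. Every layer's G1 loop is the same polygon, so the solid is a straight extrusion of it from z=0 to z≈24.8. Closing with flat bottom and top caps and triangulating gives 12 facets — a rectangular box, roughly 17.9 × 6.5 mm footprint and 24.8 mm tall.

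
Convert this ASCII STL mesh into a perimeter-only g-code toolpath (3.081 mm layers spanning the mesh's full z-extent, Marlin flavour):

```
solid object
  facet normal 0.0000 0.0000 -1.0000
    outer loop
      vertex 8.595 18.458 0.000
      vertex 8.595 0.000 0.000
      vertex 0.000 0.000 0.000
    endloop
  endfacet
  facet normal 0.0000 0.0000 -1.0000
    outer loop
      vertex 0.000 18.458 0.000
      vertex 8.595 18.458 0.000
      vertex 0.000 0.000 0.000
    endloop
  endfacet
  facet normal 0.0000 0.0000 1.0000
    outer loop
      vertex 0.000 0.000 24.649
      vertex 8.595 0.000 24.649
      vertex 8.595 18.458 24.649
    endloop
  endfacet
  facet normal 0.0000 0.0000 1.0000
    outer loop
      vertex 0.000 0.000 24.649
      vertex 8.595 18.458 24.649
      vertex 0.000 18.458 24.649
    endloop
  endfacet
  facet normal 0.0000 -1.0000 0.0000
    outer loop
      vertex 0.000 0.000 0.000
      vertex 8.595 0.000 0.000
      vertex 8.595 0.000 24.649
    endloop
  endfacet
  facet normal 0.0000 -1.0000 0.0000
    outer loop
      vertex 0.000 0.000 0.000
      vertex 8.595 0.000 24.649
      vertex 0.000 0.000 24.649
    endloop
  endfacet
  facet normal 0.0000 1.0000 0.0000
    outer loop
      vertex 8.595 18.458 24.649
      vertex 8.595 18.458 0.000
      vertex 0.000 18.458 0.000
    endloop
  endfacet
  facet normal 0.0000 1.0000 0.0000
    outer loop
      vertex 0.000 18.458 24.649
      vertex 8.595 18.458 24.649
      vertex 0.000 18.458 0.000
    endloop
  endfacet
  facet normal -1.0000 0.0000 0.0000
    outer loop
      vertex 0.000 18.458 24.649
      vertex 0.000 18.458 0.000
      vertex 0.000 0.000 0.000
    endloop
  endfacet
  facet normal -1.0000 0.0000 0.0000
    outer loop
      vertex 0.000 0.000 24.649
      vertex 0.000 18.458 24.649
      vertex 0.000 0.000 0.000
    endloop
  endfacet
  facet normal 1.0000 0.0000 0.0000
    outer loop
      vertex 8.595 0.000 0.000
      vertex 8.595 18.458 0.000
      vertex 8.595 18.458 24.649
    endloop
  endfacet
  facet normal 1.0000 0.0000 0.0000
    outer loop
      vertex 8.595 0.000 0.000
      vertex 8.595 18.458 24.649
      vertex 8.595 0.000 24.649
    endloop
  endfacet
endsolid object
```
; perimeter-only toolpath
G21 ; units = mm
G90 ; absolute positioning
G28 ; home
; layer 1
G0 Z3.081
G0 X0.000 Y0.000
G1 X8.595 Y0.000
G1 X8.595 Y18.458
G1 X0.000 Y18.458
G1 X0.000 Y0.000
; layer 2
G0 Z6.162
G0 X0.000 Y0.000
G1 X8.595 Y0.000
G1 X8.595 Y18.458
G1 X0.000 Y18.458
G1 X0.000 Y0.000
; layer 3
G0 Z9.243
G0 X0.000 Y0.000
G1 X8.595 Y0.000
G1 X8.595 Y18.458
G1 X0.000 Y18.458
G1 X0.000 Y0.000
; layer 4
G0 Z12.325
G0 X0.000 Y0.000
G1 X8.595 Y0.000
G1 X8.595 Y18.458
G1 X0.000 Y18.458
G1 X0.000 Y0.000
; layer 5
G0 Z15.406
G0 X0.000 Y0.000
G1 X8.595 Y0.000
G1 X8.595 Y18.458
G1 X0.000 Y18.458
G1 X0.000 Y0.000
; layer 6
G0 Z18.487
G0 X0.000 Y0.000
G1 X8.595 Y0.000
G1 X8.595 Y18.458
G1 X0.000 Y18.458
G1 X0.000 Y0.000
; layer 7
G0 Z21.568
G0 X0.000 Y0.000
G1 X8.595 Y0.000
G1 X8.595 Y18.458
G1 X0.000 Y18.458
G1 X0.000 Y0.000
; layer 8
G0 Z24.649
G0 X0.000 Y0.000
G1 X8.595 Y0.000
G1 X8.595 Y18.458
G1 X0.000 Y18.458
G1 X0.000 Y0.000
M2 ; end

The solid is a rectangular box, roughly 8.6 × 18.5 mm footprint and 24.6 mm tall. Slicing at Δz = 3.081 mm — 8 equal slices spanning the solid's height, so layer i sits at z = i·h/8 — gives 8 non-empty perimeters. Each is a 4-segment closed polygon; G0 lifts to the layer z and rapids to the start vertex, then G1 traces the edges.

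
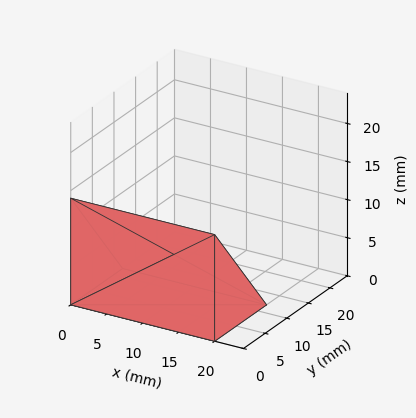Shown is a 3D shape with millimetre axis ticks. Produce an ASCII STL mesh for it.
Reading the render: the shape is a wedge (ramp): 20 × 12 mm base, rising to 14 mm along the y=0 edge and sloping linearly to z=0 at y=12 (dimensions read to the nearest mm from the axis ticks). For the STL, each face is triangulated and given an outward normal.

solid part
  facet normal 0.0000 0.0000 -1.0000
    outer loop
      vertex 20.000 12.000 0.000
      vertex 20.000 0.000 0.000
      vertex 0.000 0.000 0.000
    endloop
  endfacet
  facet normal 0.0000 0.0000 -1.0000
    outer loop
      vertex 0.000 12.000 0.000
      vertex 20.000 12.000 0.000
      vertex 0.000 0.000 0.000
    endloop
  endfacet
  facet normal 0.0000 -1.0000 0.0000
    outer loop
      vertex 0.000 0.000 0.000
      vertex 20.000 0.000 0.000
      vertex 20.000 0.000 14.000
    endloop
  endfacet
  facet normal 0.0000 -1.0000 0.0000
    outer loop
      vertex 0.000 0.000 0.000
      vertex 20.000 0.000 14.000
      vertex 0.000 0.000 14.000
    endloop
  endfacet
  facet normal 0.0000 0.7593 0.6508
    outer loop
      vertex 0.000 0.000 14.000
      vertex 20.000 0.000 14.000
      vertex 20.000 12.000 0.000
    endloop
  endfacet
  facet normal 0.0000 0.7593 0.6508
    outer loop
      vertex 0.000 0.000 14.000
      vertex 20.000 12.000 0.000
      vertex 0.000 12.000 0.000
    endloop
  endfacet
  facet normal -1.0000 0.0000 0.0000
    outer loop
      vertex 0.000 0.000 14.000
      vertex 0.000 12.000 0.000
      vertex 0.000 0.000 0.000
    endloop
  endfacet
  facet normal 1.0000 0.0000 0.0000
    outer loop
      vertex 20.000 0.000 0.000
      vertex 20.000 12.000 0.000
      vertex 20.000 0.000 14.000
    endloop
  endfacet
endsolid part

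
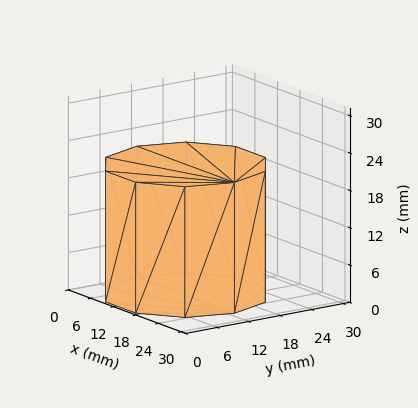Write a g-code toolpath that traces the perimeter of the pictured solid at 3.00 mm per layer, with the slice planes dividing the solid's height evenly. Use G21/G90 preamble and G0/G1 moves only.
Reading the render: the shape is a regular 10-sided prism (a cylinder approximated with 10 flat sides), circumscribed radius ≈ 13 mm, height ≈ 21 mm (dimensions read to the nearest mm from the axis ticks). For the g-code, the solid's height is divided into equal slices at the stated Δz and each level perimeter traced with G1 moves after a G0 lift.

; perimeter-only toolpath
G21 ; units = mm
G90 ; absolute positioning
G28 ; home
; layer 1
G0 Z3.00
G0 X26.00 Y13.00
G1 X23.52 Y20.64
G1 X17.02 Y25.36
G1 X8.98 Y25.36
G1 X2.48 Y20.64
G1 X0.00 Y13.00
G1 X2.48 Y5.36
G1 X8.98 Y0.64
G1 X17.02 Y0.64
G1 X23.52 Y5.36
G1 X26.00 Y13.00
; layer 2
G0 Z6.00
G0 X26.00 Y13.00
G1 X23.52 Y20.64
G1 X17.02 Y25.36
G1 X8.98 Y25.36
G1 X2.48 Y20.64
G1 X0.00 Y13.00
G1 X2.48 Y5.36
G1 X8.98 Y0.64
G1 X17.02 Y0.64
G1 X23.52 Y5.36
G1 X26.00 Y13.00
; layer 3
G0 Z9.00
G0 X26.00 Y13.00
G1 X23.52 Y20.64
G1 X17.02 Y25.36
G1 X8.98 Y25.36
G1 X2.48 Y20.64
G1 X0.00 Y13.00
G1 X2.48 Y5.36
G1 X8.98 Y0.64
G1 X17.02 Y0.64
G1 X23.52 Y5.36
G1 X26.00 Y13.00
; layer 4
G0 Z12.00
G0 X26.00 Y13.00
G1 X23.52 Y20.64
G1 X17.02 Y25.36
G1 X8.98 Y25.36
G1 X2.48 Y20.64
G1 X0.00 Y13.00
G1 X2.48 Y5.36
G1 X8.98 Y0.64
G1 X17.02 Y0.64
G1 X23.52 Y5.36
G1 X26.00 Y13.00
; layer 5
G0 Z15.00
G0 X26.00 Y13.00
G1 X23.52 Y20.64
G1 X17.02 Y25.36
G1 X8.98 Y25.36
G1 X2.48 Y20.64
G1 X0.00 Y13.00
G1 X2.48 Y5.36
G1 X8.98 Y0.64
G1 X17.02 Y0.64
G1 X23.52 Y5.36
G1 X26.00 Y13.00
; layer 6
G0 Z18.00
G0 X26.00 Y13.00
G1 X23.52 Y20.64
G1 X17.02 Y25.36
G1 X8.98 Y25.36
G1 X2.48 Y20.64
G1 X0.00 Y13.00
G1 X2.48 Y5.36
G1 X8.98 Y0.64
G1 X17.02 Y0.64
G1 X23.52 Y5.36
G1 X26.00 Y13.00
; layer 7
G0 Z21.00
G0 X26.00 Y13.00
G1 X23.52 Y20.64
G1 X17.02 Y25.36
G1 X8.98 Y25.36
G1 X2.48 Y20.64
G1 X0.00 Y13.00
G1 X2.48 Y5.36
G1 X8.98 Y0.64
G1 X17.02 Y0.64
G1 X23.52 Y5.36
G1 X26.00 Y13.00
M2 ; end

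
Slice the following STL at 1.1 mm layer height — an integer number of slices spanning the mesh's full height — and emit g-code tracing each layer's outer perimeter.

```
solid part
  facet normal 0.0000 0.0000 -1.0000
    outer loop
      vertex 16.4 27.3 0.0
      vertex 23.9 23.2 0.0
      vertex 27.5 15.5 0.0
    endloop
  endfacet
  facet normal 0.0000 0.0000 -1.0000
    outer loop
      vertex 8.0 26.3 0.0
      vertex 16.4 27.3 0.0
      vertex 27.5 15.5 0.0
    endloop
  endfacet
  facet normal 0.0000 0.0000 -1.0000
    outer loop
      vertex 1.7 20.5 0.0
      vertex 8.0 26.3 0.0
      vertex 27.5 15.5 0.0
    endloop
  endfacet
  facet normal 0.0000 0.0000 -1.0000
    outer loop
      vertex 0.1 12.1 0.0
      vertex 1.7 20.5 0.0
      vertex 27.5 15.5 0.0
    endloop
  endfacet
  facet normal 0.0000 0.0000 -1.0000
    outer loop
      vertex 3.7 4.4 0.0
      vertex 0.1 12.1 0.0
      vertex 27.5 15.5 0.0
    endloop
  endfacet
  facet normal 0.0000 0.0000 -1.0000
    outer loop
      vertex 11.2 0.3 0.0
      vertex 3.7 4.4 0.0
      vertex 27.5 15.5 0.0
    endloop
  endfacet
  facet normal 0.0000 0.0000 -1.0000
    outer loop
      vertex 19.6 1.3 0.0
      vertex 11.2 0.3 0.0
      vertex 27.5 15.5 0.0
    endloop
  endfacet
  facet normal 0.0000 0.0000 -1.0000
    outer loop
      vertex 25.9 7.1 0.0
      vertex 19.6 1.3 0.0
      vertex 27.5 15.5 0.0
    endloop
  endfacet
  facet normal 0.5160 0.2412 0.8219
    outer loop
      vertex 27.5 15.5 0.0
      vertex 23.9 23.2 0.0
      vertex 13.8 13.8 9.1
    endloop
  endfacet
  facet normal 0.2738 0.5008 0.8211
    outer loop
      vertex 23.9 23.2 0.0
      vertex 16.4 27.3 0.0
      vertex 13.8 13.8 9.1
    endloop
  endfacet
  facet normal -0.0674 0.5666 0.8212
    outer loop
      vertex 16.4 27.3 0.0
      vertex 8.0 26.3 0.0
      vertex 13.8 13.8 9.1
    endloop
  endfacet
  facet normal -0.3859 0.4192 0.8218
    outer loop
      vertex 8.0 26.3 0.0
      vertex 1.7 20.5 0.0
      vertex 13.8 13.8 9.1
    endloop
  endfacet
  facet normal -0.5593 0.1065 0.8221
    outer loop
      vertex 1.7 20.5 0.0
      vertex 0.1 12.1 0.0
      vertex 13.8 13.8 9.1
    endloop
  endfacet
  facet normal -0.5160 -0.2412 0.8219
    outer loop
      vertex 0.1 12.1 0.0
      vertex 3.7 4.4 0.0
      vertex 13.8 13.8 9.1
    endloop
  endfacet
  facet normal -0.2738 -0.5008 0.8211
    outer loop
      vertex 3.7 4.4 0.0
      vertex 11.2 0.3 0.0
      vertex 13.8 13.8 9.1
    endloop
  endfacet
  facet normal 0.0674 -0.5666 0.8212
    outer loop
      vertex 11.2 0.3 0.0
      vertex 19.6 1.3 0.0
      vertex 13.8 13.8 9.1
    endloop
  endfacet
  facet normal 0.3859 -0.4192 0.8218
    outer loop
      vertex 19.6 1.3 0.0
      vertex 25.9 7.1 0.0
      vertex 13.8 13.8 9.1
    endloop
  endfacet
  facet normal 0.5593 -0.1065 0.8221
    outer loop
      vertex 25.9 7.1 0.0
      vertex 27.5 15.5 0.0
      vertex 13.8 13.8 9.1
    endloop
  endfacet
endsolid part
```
; perimeter-only toolpath
G21 ; units = mm
G90 ; absolute positioning
G28 ; home
; layer 1
G0 Z1.1
G0 X25.8 Y15.3
G1 X22.6 Y22.0
G1 X16.1 Y25.6
G1 X8.7 Y24.7
G1 X3.2 Y19.7
G1 X1.8 Y12.3
G1 X5.0 Y5.6
G1 X11.5 Y2.0
G1 X18.9 Y2.9
G1 X24.4 Y7.9
G1 X25.8 Y15.3
; layer 2
G0 Z2.3
G0 X24.1 Y15.1
G1 X21.4 Y20.8
G1 X15.8 Y23.9
G1 X9.4 Y23.2
G1 X4.7 Y18.8
G1 X3.5 Y12.5
G1 X6.2 Y6.8
G1 X11.8 Y3.7
G1 X18.2 Y4.4
G1 X22.9 Y8.8
G1 X24.1 Y15.1
; layer 3
G0 Z3.4
G0 X22.4 Y14.9
G1 X20.1 Y19.7
G1 X15.4 Y22.2
G1 X10.2 Y21.6
G1 X6.2 Y18.0
G1 X5.2 Y12.7
G1 X7.5 Y7.9
G1 X12.2 Y5.4
G1 X17.4 Y6.0
G1 X21.4 Y9.6
G1 X22.4 Y14.9
; layer 4
G0 Z4.5
G0 X20.6 Y14.7
G1 X18.9 Y18.5
G1 X15.1 Y20.6
G1 X10.9 Y20.1
G1 X7.8 Y17.1
G1 X7.0 Y12.9
G1 X8.8 Y9.1
G1 X12.5 Y7.1
G1 X16.7 Y7.6
G1 X19.9 Y10.4
G1 X20.6 Y14.7
; layer 5
G0 Z5.7
G0 X18.9 Y14.4
G1 X17.6 Y17.3
G1 X14.8 Y18.9
G1 X11.6 Y18.5
G1 X9.3 Y16.3
G1 X8.7 Y13.2
G1 X10.0 Y10.3
G1 X12.8 Y8.7
G1 X16.0 Y9.1
G1 X18.3 Y11.3
G1 X18.9 Y14.4
; layer 6
G0 Z6.8
G0 X17.2 Y14.2
G1 X16.3 Y16.2
G1 X14.5 Y17.2
G1 X12.4 Y16.9
G1 X10.8 Y15.5
G1 X10.4 Y13.4
G1 X11.3 Y11.5
G1 X13.2 Y10.4
G1 X15.3 Y10.7
G1 X16.8 Y12.1
G1 X17.2 Y14.2
; layer 7
G0 Z8.0
G0 X15.5 Y14.0
G1 X15.1 Y15.0
G1 X14.1 Y15.5
G1 X13.1 Y15.4
G1 X12.3 Y14.6
G1 X12.1 Y13.6
G1 X12.5 Y12.6
G1 X13.5 Y12.1
G1 X14.5 Y12.2
G1 X15.3 Y13.0
G1 X15.5 Y14.0
M2 ; end

The solid is a regular 10-sided pyramid, base circumscribed radius ≈ 13.8 mm, apex at z ≈ 9.1 mm. Slicing at Δz = 1.1 mm — 8 equal slices spanning the solid's height, so layer i sits at z = i·h/8 — gives 7 non-empty perimeters. Each is a 10-segment closed polygon; G0 lifts to the layer z and rapids to the start vertex, then G1 traces the edges. The cross-section shrinks linearly with z (the slice at the apex is degenerate and omitted).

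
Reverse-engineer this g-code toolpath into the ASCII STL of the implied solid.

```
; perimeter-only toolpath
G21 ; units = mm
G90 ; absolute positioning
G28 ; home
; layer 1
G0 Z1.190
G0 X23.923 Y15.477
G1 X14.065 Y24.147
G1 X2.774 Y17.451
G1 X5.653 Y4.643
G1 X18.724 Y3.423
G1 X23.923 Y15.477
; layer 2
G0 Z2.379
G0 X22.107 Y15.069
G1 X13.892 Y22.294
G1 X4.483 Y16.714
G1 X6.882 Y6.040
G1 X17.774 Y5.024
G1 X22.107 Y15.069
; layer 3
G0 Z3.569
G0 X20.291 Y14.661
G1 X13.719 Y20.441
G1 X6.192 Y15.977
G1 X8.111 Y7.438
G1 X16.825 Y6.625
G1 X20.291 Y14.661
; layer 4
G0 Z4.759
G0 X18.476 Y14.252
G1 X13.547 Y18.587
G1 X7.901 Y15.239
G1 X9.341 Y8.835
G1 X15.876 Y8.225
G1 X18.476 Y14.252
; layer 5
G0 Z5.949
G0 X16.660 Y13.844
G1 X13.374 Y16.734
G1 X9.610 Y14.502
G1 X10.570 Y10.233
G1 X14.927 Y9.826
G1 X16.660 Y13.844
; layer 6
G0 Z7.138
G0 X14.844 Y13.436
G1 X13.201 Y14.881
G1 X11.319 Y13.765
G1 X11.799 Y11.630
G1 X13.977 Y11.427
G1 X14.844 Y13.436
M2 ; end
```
solid part
  facet normal 0.0000 0.0000 -1.0000
    outer loop
      vertex 1.065 18.188 0.000
      vertex 14.238 26.000 0.000
      vertex 25.739 15.885 0.000
    endloop
  endfacet
  facet normal 0.0000 0.0000 -1.0000
    outer loop
      vertex 4.424 3.245 0.000
      vertex 1.065 18.188 0.000
      vertex 25.739 15.885 0.000
    endloop
  endfacet
  facet normal 0.0000 0.0000 -1.0000
    outer loop
      vertex 19.673 1.822 0.000
      vertex 4.424 3.245 0.000
      vertex 25.739 15.885 0.000
    endloop
  endfacet
  facet normal 0.4094 0.4655 0.7846
    outer loop
      vertex 25.739 15.885 0.000
      vertex 14.238 26.000 0.000
      vertex 13.028 13.028 8.328
    endloop
  endfacet
  facet normal -0.3162 0.5332 0.7846
    outer loop
      vertex 14.238 26.000 0.000
      vertex 1.065 18.188 0.000
      vertex 13.028 13.028 8.328
    endloop
  endfacet
  facet normal -0.6049 -0.1360 0.7846
    outer loop
      vertex 1.065 18.188 0.000
      vertex 4.424 3.245 0.000
      vertex 13.028 13.028 8.328
    endloop
  endfacet
  facet normal -0.0576 -0.6173 0.7846
    outer loop
      vertex 4.424 3.245 0.000
      vertex 19.673 1.822 0.000
      vertex 13.028 13.028 8.328
    endloop
  endfacet
  facet normal 0.5693 -0.2455 0.7846
    outer loop
      vertex 19.673 1.822 0.000
      vertex 25.739 15.885 0.000
      vertex 13.028 13.028 8.328
    endloop
  endfacet
endsolid part

The G0 Z moves step by Δz≈1.190 mm. The G1 loops shrink linearly with z, so the solid tapers from its base footprint up to z≈8.33. Closing with a flat bottom cap and the tapered top and triangulating gives 8 facets — a regular 5-sided pyramid, base circumscribed radius ≈ 13 mm, apex at z ≈ 8.33 mm.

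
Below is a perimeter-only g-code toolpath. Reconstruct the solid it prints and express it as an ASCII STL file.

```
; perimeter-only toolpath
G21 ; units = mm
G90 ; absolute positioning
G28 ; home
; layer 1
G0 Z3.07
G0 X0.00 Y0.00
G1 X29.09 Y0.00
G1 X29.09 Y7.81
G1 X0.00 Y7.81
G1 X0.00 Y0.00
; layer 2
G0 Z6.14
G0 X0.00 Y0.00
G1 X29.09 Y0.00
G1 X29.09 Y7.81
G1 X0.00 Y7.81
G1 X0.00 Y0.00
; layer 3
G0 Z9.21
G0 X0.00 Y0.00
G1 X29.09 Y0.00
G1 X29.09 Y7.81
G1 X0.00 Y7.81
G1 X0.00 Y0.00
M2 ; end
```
solid part
  facet normal 0.0000 0.0000 -1.0000
    outer loop
      vertex 29.09 7.81 0.00
      vertex 29.09 0.00 0.00
      vertex 0.00 0.00 0.00
    endloop
  endfacet
  facet normal 0.0000 0.0000 -1.0000
    outer loop
      vertex 0.00 7.81 0.00
      vertex 29.09 7.81 0.00
      vertex 0.00 0.00 0.00
    endloop
  endfacet
  facet normal 0.0000 0.0000 1.0000
    outer loop
      vertex 0.00 0.00 9.21
      vertex 29.09 0.00 9.21
      vertex 29.09 7.81 9.21
    endloop
  endfacet
  facet normal 0.0000 0.0000 1.0000
    outer loop
      vertex 0.00 0.00 9.21
      vertex 29.09 7.81 9.21
      vertex 0.00 7.81 9.21
    endloop
  endfacet
  facet normal 0.0000 -1.0000 0.0000
    outer loop
      vertex 0.00 0.00 0.00
      vertex 29.09 0.00 0.00
      vertex 29.09 0.00 9.21
    endloop
  endfacet
  facet normal 0.0000 -1.0000 0.0000
    outer loop
      vertex 0.00 0.00 0.00
      vertex 29.09 0.00 9.21
      vertex 0.00 0.00 9.21
    endloop
  endfacet
  facet normal 0.0000 1.0000 0.0000
    outer loop
      vertex 29.09 7.81 9.21
      vertex 29.09 7.81 0.00
      vertex 0.00 7.81 0.00
    endloop
  endfacet
  facet normal 0.0000 1.0000 0.0000
    outer loop
      vertex 0.00 7.81 9.21
      vertex 29.09 7.81 9.21
      vertex 0.00 7.81 0.00
    endloop
  endfacet
  facet normal -1.0000 0.0000 0.0000
    outer loop
      vertex 0.00 7.81 9.21
      vertex 0.00 7.81 0.00
      vertex 0.00 0.00 0.00
    endloop
  endfacet
  facet normal -1.0000 0.0000 0.0000
    outer loop
      vertex 0.00 0.00 9.21
      vertex 0.00 7.81 9.21
      vertex 0.00 0.00 0.00
    endloop
  endfacet
  facet normal 1.0000 0.0000 0.0000
    outer loop
      vertex 29.09 0.00 0.00
      vertex 29.09 7.81 0.00
      vertex 29.09 7.81 9.21
    endloop
  endfacet
  facet normal 1.0000 0.0000 0.0000
    outer loop
      vertex 29.09 0.00 0.00
      vertex 29.09 7.81 9.21
      vertex 29.09 0.00 9.21
    endloop
  endfacet
endsolid part

The G0 Z moves step by Δz≈3.07 mm. Every layer's G1 loop is the same polygon, so the solid is a straight extrusion of it from z=0 to z≈9.21. Closing with flat bottom and top caps and triangulating gives 12 facets — a rectangular box, roughly 29.1 × 7.81 mm footprint and 9.21 mm tall.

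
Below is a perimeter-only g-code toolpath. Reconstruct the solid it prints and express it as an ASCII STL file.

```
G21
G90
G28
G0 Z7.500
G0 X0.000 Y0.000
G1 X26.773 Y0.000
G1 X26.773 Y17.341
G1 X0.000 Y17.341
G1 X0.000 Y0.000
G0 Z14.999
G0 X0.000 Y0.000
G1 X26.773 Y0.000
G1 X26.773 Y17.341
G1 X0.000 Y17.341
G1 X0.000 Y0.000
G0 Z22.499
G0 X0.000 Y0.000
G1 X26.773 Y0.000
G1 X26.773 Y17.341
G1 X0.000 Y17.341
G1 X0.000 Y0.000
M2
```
solid part
  facet normal 0.0000 0.0000 -1.0000
    outer loop
      vertex 26.773 17.341 0.000
      vertex 26.773 0.000 0.000
      vertex 0.000 0.000 0.000
    endloop
  endfacet
  facet normal 0.0000 0.0000 -1.0000
    outer loop
      vertex 0.000 17.341 0.000
      vertex 26.773 17.341 0.000
      vertex 0.000 0.000 0.000
    endloop
  endfacet
  facet normal 0.0000 0.0000 1.0000
    outer loop
      vertex 0.000 0.000 22.499
      vertex 26.773 0.000 22.499
      vertex 26.773 17.341 22.499
    endloop
  endfacet
  facet normal 0.0000 0.0000 1.0000
    outer loop
      vertex 0.000 0.000 22.499
      vertex 26.773 17.341 22.499
      vertex 0.000 17.341 22.499
    endloop
  endfacet
  facet normal 0.0000 -1.0000 0.0000
    outer loop
      vertex 0.000 0.000 0.000
      vertex 26.773 0.000 0.000
      vertex 26.773 0.000 22.499
    endloop
  endfacet
  facet normal 0.0000 -1.0000 0.0000
    outer loop
      vertex 0.000 0.000 0.000
      vertex 26.773 0.000 22.499
      vertex 0.000 0.000 22.499
    endloop
  endfacet
  facet normal 0.0000 1.0000 0.0000
    outer loop
      vertex 26.773 17.341 22.499
      vertex 26.773 17.341 0.000
      vertex 0.000 17.341 0.000
    endloop
  endfacet
  facet normal 0.0000 1.0000 0.0000
    outer loop
      vertex 0.000 17.341 22.499
      vertex 26.773 17.341 22.499
      vertex 0.000 17.341 0.000
    endloop
  endfacet
  facet normal -1.0000 0.0000 0.0000
    outer loop
      vertex 0.000 17.341 22.499
      vertex 0.000 17.341 0.000
      vertex 0.000 0.000 0.000
    endloop
  endfacet
  facet normal -1.0000 0.0000 0.0000
    outer loop
      vertex 0.000 0.000 22.499
      vertex 0.000 17.341 22.499
      vertex 0.000 0.000 0.000
    endloop
  endfacet
  facet normal 1.0000 0.0000 0.0000
    outer loop
      vertex 26.773 0.000 0.000
      vertex 26.773 17.341 0.000
      vertex 26.773 17.341 22.499
    endloop
  endfacet
  facet normal 1.0000 0.0000 0.0000
    outer loop
      vertex 26.773 0.000 0.000
      vertex 26.773 17.341 22.499
      vertex 26.773 0.000 22.499
    endloop
  endfacet
endsolid part

The G0 Z moves step by Δz≈7.500 mm. Every layer's G1 loop is the same polygon, so the solid is a straight extrusion of it from z=0 to z≈22.5. Closing with flat bottom and top caps and triangulating gives 12 facets — a rectangular box, roughly 26.8 × 17.3 mm footprint and 22.5 mm tall.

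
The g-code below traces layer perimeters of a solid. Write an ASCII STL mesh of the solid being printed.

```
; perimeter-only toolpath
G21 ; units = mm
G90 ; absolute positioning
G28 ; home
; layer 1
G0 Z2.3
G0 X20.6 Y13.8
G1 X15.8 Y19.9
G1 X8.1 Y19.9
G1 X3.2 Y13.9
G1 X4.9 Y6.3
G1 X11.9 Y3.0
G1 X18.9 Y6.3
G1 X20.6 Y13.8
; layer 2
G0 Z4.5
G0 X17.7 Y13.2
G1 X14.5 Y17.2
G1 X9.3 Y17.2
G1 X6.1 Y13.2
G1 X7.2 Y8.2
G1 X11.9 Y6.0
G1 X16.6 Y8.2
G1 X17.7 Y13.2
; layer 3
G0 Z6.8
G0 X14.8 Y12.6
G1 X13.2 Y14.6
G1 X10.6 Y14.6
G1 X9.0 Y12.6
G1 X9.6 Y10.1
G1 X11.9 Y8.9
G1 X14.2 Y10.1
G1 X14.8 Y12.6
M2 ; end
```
solid part
  facet normal 0.0000 0.0000 -1.0000
    outer loop
      vertex 6.8 22.6 0.0
      vertex 17.1 22.6 0.0
      vertex 23.5 14.5 0.0
    endloop
  endfacet
  facet normal 0.0000 0.0000 -1.0000
    outer loop
      vertex 0.3 14.6 0.0
      vertex 6.8 22.6 0.0
      vertex 23.5 14.5 0.0
    endloop
  endfacet
  facet normal 0.0000 0.0000 -1.0000
    outer loop
      vertex 2.6 4.5 0.0
      vertex 0.3 14.6 0.0
      vertex 23.5 14.5 0.0
    endloop
  endfacet
  facet normal 0.0000 0.0000 -1.0000
    outer loop
      vertex 11.9 0.0 0.0
      vertex 2.6 4.5 0.0
      vertex 23.5 14.5 0.0
    endloop
  endfacet
  facet normal 0.0000 0.0000 -1.0000
    outer loop
      vertex 21.2 4.5 0.0
      vertex 11.9 0.0 0.0
      vertex 23.5 14.5 0.0
    endloop
  endfacet
  facet normal 0.5080 0.4013 0.7622
    outer loop
      vertex 23.5 14.5 0.0
      vertex 17.1 22.6 0.0
      vertex 11.9 11.9 9.1
    endloop
  endfacet
  facet normal 0.0000 0.6479 0.7618
    outer loop
      vertex 17.1 22.6 0.0
      vertex 6.8 22.6 0.0
      vertex 11.9 11.9 9.1
    endloop
  endfacet
  facet normal -0.5027 0.4084 0.7619
    outer loop
      vertex 6.8 22.6 0.0
      vertex 0.3 14.6 0.0
      vertex 11.9 11.9 9.1
    endloop
  endfacet
  facet normal -0.6313 -0.1438 0.7621
    outer loop
      vertex 0.3 14.6 0.0
      vertex 2.6 4.5 0.0
      vertex 11.9 11.9 9.1
    endloop
  endfacet
  facet normal -0.2820 -0.5828 0.7621
    outer loop
      vertex 2.6 4.5 0.0
      vertex 11.9 0.0 0.0
      vertex 11.9 11.9 9.1
    endloop
  endfacet
  facet normal 0.2820 -0.5828 0.7621
    outer loop
      vertex 11.9 0.0 0.0
      vertex 21.2 4.5 0.0
      vertex 11.9 11.9 9.1
    endloop
  endfacet
  facet normal 0.6306 -0.1450 0.7624
    outer loop
      vertex 21.2 4.5 0.0
      vertex 23.5 14.5 0.0
      vertex 11.9 11.9 9.1
    endloop
  endfacet
endsolid part

The G0 Z moves step by Δz≈2.3 mm. The G1 loops shrink linearly with z, so the solid tapers from its base footprint up to z≈9.1. Closing with a flat bottom cap and the tapered top and triangulating gives 12 facets — a regular 7-sided pyramid, base circumscribed radius ≈ 11.9 mm, apex at z ≈ 9.1 mm.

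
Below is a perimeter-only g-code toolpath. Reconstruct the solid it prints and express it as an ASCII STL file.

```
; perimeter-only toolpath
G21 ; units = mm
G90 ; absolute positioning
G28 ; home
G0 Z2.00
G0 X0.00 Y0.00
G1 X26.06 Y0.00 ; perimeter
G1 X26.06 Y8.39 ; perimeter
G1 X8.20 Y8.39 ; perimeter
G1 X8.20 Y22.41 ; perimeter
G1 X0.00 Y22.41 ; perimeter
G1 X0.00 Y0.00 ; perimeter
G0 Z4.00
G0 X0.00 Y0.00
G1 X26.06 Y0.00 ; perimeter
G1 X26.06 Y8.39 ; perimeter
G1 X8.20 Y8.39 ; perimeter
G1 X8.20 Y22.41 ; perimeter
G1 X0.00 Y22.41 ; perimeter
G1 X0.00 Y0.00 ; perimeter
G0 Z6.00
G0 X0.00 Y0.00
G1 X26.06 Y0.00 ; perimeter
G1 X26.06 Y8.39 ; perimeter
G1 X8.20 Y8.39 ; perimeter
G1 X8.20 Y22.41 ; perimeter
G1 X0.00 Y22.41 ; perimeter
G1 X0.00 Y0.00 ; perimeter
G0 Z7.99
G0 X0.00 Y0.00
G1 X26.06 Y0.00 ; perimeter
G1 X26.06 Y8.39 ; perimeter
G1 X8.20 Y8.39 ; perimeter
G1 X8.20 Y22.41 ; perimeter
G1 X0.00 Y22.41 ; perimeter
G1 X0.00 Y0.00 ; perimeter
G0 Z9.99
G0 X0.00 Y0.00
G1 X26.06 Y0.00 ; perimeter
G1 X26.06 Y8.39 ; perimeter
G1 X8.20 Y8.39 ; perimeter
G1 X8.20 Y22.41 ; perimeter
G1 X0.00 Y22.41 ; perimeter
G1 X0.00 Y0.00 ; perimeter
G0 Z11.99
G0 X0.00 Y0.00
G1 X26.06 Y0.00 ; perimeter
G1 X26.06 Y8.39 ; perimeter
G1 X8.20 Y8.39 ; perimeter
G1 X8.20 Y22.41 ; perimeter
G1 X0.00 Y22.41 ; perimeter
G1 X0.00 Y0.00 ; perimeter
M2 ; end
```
solid part
  facet normal 0.0000 0.0000 -1.0000
    outer loop
      vertex 26.06 8.39 0.00
      vertex 26.06 0.00 0.00
      vertex 0.00 0.00 0.00
    endloop
  endfacet
  facet normal 0.0000 0.0000 -1.0000
    outer loop
      vertex 8.20 8.39 0.00
      vertex 26.06 8.39 0.00
      vertex 0.00 0.00 0.00
    endloop
  endfacet
  facet normal 0.0000 0.0000 -1.0000
    outer loop
      vertex 8.20 22.41 0.00
      vertex 8.20 8.39 0.00
      vertex 0.00 0.00 0.00
    endloop
  endfacet
  facet normal 0.0000 0.0000 -1.0000
    outer loop
      vertex 0.00 22.41 0.00
      vertex 8.20 22.41 0.00
      vertex 0.00 0.00 0.00
    endloop
  endfacet
  facet normal 0.0000 0.0000 1.0000
    outer loop
      vertex 0.00 0.00 11.99
      vertex 26.06 0.00 11.99
      vertex 26.06 8.39 11.99
    endloop
  endfacet
  facet normal 0.0000 0.0000 1.0000
    outer loop
      vertex 0.00 0.00 11.99
      vertex 26.06 8.39 11.99
      vertex 8.20 8.39 11.99
    endloop
  endfacet
  facet normal 0.0000 0.0000 1.0000
    outer loop
      vertex 0.00 0.00 11.99
      vertex 8.20 8.39 11.99
      vertex 8.20 22.41 11.99
    endloop
  endfacet
  facet normal 0.0000 0.0000 1.0000
    outer loop
      vertex 0.00 0.00 11.99
      vertex 8.20 22.41 11.99
      vertex 0.00 22.41 11.99
    endloop
  endfacet
  facet normal 0.0000 -1.0000 0.0000
    outer loop
      vertex 0.00 0.00 0.00
      vertex 26.06 0.00 0.00
      vertex 26.06 0.00 11.99
    endloop
  endfacet
  facet normal 0.0000 -1.0000 0.0000
    outer loop
      vertex 0.00 0.00 0.00
      vertex 26.06 0.00 11.99
      vertex 0.00 0.00 11.99
    endloop
  endfacet
  facet normal 1.0000 0.0000 0.0000
    outer loop
      vertex 26.06 0.00 0.00
      vertex 26.06 8.39 0.00
      vertex 26.06 8.39 11.99
    endloop
  endfacet
  facet normal 1.0000 0.0000 0.0000
    outer loop
      vertex 26.06 0.00 0.00
      vertex 26.06 8.39 11.99
      vertex 26.06 0.00 11.99
    endloop
  endfacet
  facet normal 0.0000 1.0000 0.0000
    outer loop
      vertex 26.06 8.39 0.00
      vertex 8.20 8.39 0.00
      vertex 8.20 8.39 11.99
    endloop
  endfacet
  facet normal 0.0000 1.0000 0.0000
    outer loop
      vertex 26.06 8.39 0.00
      vertex 8.20 8.39 11.99
      vertex 26.06 8.39 11.99
    endloop
  endfacet
  facet normal 1.0000 0.0000 0.0000
    outer loop
      vertex 8.20 8.39 0.00
      vertex 8.20 22.41 0.00
      vertex 8.20 22.41 11.99
    endloop
  endfacet
  facet normal 1.0000 0.0000 0.0000
    outer loop
      vertex 8.20 8.39 0.00
      vertex 8.20 22.41 11.99
      vertex 8.20 8.39 11.99
    endloop
  endfacet
  facet normal 0.0000 1.0000 0.0000
    outer loop
      vertex 8.20 22.41 0.00
      vertex 0.00 22.41 0.00
      vertex 0.00 22.41 11.99
    endloop
  endfacet
  facet normal 0.0000 1.0000 0.0000
    outer loop
      vertex 8.20 22.41 0.00
      vertex 0.00 22.41 11.99
      vertex 8.20 22.41 11.99
    endloop
  endfacet
  facet normal -1.0000 0.0000 0.0000
    outer loop
      vertex 0.00 22.41 0.00
      vertex 0.00 0.00 0.00
      vertex 0.00 0.00 11.99
    endloop
  endfacet
  facet normal -1.0000 0.0000 0.0000
    outer loop
      vertex 0.00 22.41 0.00
      vertex 0.00 0.00 11.99
      vertex 0.00 22.41 11.99
    endloop
  endfacet
endsolid part

The G0 Z moves step by Δz≈2.00 mm. Every layer's G1 loop is the same polygon, so the solid is a straight extrusion of it from z=0 to z≈12. Closing with flat bottom and top caps and triangulating gives 20 facets — an L-shaped prism: outer 26.1 × 22.4 mm, arm thicknesses ≈ 8.39 mm (horizontal) and 8.2 mm (vertical), extruded 12 mm in z.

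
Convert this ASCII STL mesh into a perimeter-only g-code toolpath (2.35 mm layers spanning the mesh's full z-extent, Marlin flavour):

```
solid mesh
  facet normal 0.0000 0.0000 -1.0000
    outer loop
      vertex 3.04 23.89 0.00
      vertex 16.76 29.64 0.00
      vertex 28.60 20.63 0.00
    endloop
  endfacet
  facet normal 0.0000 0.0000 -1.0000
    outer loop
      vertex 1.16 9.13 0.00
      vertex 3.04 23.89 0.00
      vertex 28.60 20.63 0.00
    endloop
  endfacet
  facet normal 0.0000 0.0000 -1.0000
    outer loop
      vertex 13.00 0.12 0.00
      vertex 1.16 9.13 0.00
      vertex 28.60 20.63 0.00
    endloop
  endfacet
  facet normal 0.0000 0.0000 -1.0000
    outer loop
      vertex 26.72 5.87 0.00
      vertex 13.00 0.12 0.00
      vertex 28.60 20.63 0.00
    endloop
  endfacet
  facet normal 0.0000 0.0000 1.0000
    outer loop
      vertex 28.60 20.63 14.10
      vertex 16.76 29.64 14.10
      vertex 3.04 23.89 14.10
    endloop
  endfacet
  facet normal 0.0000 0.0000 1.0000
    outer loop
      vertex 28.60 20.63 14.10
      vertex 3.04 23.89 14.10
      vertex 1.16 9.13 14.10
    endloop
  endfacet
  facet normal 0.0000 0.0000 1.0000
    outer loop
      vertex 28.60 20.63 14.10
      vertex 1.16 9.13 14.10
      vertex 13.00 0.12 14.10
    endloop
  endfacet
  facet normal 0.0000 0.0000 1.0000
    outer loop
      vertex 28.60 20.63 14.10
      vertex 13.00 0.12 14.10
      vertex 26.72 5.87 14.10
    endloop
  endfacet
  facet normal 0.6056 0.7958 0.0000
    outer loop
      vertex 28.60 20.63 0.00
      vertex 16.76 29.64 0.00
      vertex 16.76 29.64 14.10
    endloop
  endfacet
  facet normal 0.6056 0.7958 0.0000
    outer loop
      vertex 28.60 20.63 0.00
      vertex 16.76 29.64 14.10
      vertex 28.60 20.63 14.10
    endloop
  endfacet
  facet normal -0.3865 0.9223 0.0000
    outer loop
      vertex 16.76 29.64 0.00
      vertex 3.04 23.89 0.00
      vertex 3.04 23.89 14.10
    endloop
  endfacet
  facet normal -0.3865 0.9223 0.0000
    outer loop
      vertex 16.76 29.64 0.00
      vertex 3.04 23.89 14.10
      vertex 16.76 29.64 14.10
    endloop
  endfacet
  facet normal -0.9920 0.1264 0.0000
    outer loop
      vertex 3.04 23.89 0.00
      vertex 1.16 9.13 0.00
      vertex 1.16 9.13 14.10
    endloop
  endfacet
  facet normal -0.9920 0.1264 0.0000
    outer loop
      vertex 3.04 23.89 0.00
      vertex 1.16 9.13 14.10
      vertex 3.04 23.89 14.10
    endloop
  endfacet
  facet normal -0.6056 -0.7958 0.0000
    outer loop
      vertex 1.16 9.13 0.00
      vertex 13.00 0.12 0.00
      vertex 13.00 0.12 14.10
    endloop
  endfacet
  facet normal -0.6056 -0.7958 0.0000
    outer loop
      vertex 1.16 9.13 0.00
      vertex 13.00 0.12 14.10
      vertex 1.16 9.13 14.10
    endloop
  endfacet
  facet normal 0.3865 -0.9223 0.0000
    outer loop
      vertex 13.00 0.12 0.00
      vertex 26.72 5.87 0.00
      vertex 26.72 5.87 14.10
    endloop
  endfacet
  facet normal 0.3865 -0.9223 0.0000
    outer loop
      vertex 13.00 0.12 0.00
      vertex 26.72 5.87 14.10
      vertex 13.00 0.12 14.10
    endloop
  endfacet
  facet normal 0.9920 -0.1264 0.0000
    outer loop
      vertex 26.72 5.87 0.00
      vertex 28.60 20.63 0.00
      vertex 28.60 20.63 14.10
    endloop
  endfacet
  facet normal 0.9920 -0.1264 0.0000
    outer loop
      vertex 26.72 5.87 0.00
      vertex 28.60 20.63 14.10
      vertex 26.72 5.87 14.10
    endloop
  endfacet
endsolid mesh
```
; perimeter-only toolpath
G21 ; units = mm
G90 ; absolute positioning
G28 ; home
; layer 1
G0 Z2.35
G0 X28.60 Y20.63
G1 X16.76 Y29.64
G1 X3.04 Y23.89
G1 X1.16 Y9.13
G1 X13.00 Y0.12
G1 X26.72 Y5.87
G1 X28.60 Y20.63
; layer 2
G0 Z4.70
G0 X28.60 Y20.63
G1 X16.76 Y29.64
G1 X3.04 Y23.89
G1 X1.16 Y9.13
G1 X13.00 Y0.12
G1 X26.72 Y5.87
G1 X28.60 Y20.63
; layer 3
G0 Z7.05
G0 X28.60 Y20.63
G1 X16.76 Y29.64
G1 X3.04 Y23.89
G1 X1.16 Y9.13
G1 X13.00 Y0.12
G1 X26.72 Y5.87
G1 X28.60 Y20.63
; layer 4
G0 Z9.40
G0 X28.60 Y20.63
G1 X16.76 Y29.64
G1 X3.04 Y23.89
G1 X1.16 Y9.13
G1 X13.00 Y0.12
G1 X26.72 Y5.87
G1 X28.60 Y20.63
; layer 5
G0 Z11.75
G0 X28.60 Y20.63
G1 X16.76 Y29.64
G1 X3.04 Y23.89
G1 X1.16 Y9.13
G1 X13.00 Y0.12
G1 X26.72 Y5.87
G1 X28.60 Y20.63
; layer 6
G0 Z14.10
G0 X28.60 Y20.63
G1 X16.76 Y29.64
G1 X3.04 Y23.89
G1 X1.16 Y9.13
G1 X13.00 Y0.12
G1 X26.72 Y5.87
G1 X28.60 Y20.63
M2 ; end

The solid is a regular 6-sided prism (a cylinder approximated with 6 flat sides), circumscribed radius ≈ 14.9 mm, height ≈ 14.1 mm. Slicing at Δz = 2.35 mm — 6 equal slices spanning the solid's height, so layer i sits at z = i·h/6 — gives 6 non-empty perimeters. Each is a 6-segment closed polygon; G0 lifts to the layer z and rapids to the start vertex, then G1 traces the edges.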